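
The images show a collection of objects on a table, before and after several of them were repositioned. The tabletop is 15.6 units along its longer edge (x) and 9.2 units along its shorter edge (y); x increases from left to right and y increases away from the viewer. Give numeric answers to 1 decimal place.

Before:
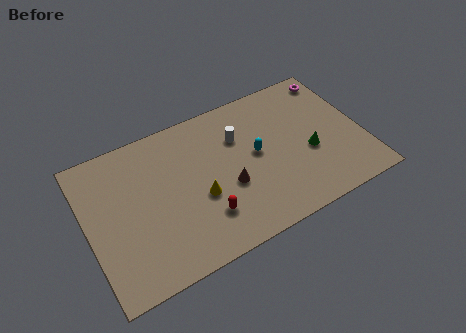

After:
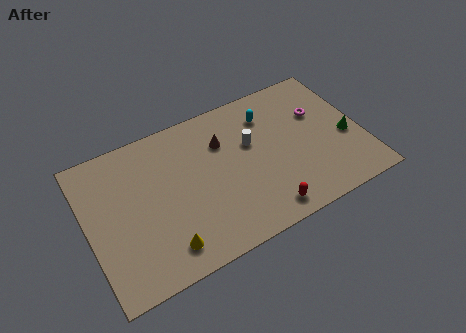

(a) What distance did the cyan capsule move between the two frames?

2.4

From (9.6, 4.9) to (10.6, 7.1), the cyan capsule covered √(1.0² + 2.2²) ≈ 2.4 units.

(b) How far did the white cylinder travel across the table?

0.9

From (8.8, 6.4) to (9.4, 5.7), the white cylinder covered √(0.6² + 0.7²) ≈ 0.9 units.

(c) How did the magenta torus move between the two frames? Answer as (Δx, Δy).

(-1.3, -2.0)

The magenta torus started near (14.7, 8.0) and ended near (13.4, 6.0).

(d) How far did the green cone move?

2.2

The green cone moved from about (12.5, 3.7) to (14.7, 3.8), a distance of √(2.2² + 0.1²) ≈ 2.2.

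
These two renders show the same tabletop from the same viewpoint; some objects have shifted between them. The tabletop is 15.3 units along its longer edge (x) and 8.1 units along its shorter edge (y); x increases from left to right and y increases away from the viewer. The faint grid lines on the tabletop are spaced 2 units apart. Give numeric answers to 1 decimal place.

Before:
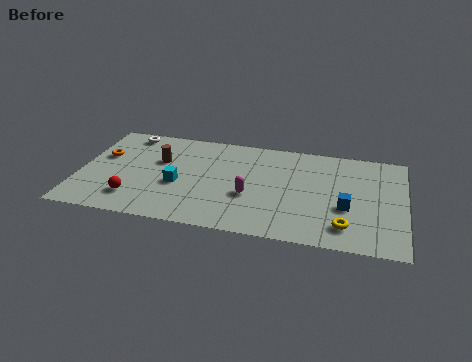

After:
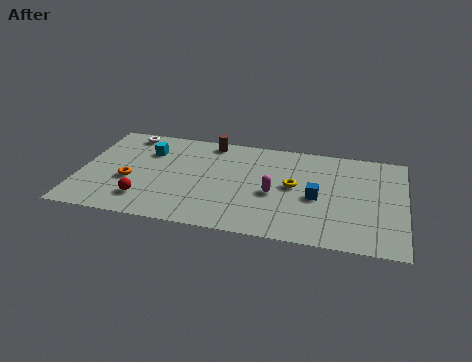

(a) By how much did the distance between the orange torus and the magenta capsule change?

-0.5

They were about 7.3 units apart before and 6.8 after — 0.5 units closer together.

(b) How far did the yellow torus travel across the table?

3.7

The yellow torus moved from about (12.6, 1.6) to (10.1, 4.3), a distance of √(2.5² + 2.7²) ≈ 3.7.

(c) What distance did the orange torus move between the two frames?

2.3

The orange torus was near (1.0, 5.0) before and (2.4, 3.2) after, so it travelled √(1.4² + 1.8²) ≈ 2.3 units.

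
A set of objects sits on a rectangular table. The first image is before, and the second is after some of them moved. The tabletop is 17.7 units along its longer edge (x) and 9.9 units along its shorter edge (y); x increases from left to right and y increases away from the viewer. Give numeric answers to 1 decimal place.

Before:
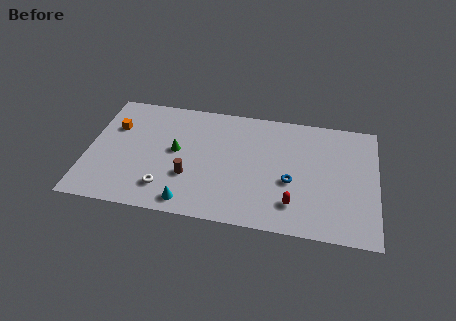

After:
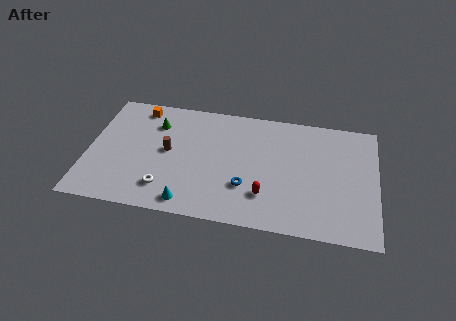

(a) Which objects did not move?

the cyan cone and the white torus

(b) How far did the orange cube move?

2.4

The orange cube moved from about (1.5, 6.7) to (2.9, 8.6), a distance of √(1.4² + 1.9²) ≈ 2.4.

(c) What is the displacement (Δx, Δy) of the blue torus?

(-2.7, -0.9)

The blue torus started near (12.5, 4.0) and ended near (9.8, 3.1).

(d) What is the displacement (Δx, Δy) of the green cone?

(-1.4, 2.1)

The green cone was at about (5.4, 5.3) and moved to about (4.0, 7.4).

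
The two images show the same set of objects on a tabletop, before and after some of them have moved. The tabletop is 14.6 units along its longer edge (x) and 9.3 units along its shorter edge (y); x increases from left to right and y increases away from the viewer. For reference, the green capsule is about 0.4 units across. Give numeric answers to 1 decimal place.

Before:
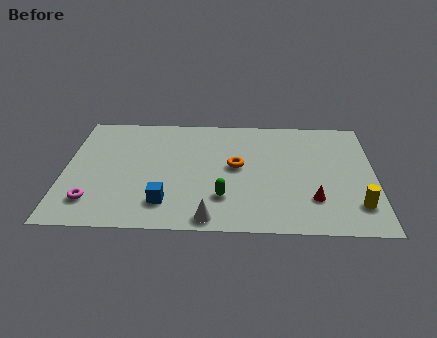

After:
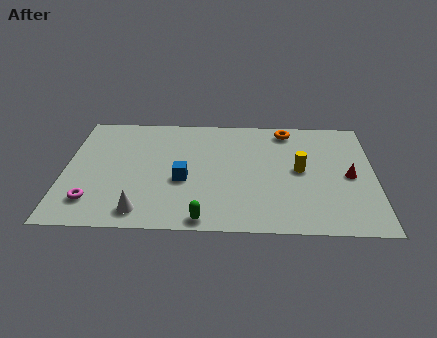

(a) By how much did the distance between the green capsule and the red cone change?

+3.5

Before: roughly 4.2 units apart; after: 7.7. That's 3.5 units further apart.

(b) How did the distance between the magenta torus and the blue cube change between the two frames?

+1.2

They were about 3.4 units apart before and 4.6 after — 1.2 units further apart.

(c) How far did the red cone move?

2.5

From (11.7, 2.5) to (13.4, 4.4), the red cone covered √(1.7² + 1.9²) ≈ 2.5 units.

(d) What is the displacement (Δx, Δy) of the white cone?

(-3.2, 0.4)

The white cone was at about (6.9, 0.9) and moved to about (3.7, 1.3).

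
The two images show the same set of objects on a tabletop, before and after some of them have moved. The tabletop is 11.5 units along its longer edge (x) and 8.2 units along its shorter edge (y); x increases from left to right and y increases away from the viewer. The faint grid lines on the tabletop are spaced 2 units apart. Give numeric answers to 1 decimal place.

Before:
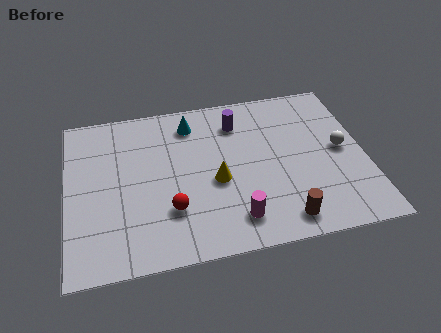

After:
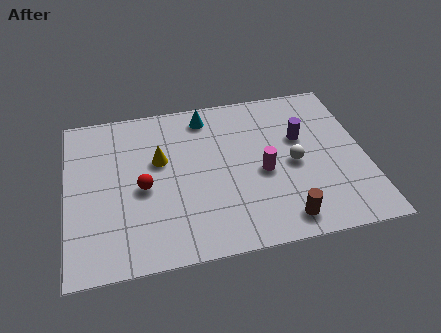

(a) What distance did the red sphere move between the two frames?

1.6

The red sphere moved from about (3.9, 2.4) to (2.9, 3.7), a distance of √(1.0² + 1.3²) ≈ 1.6.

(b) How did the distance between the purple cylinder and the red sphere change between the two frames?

+1.5

Before: roughly 4.9 units apart; after: 6.4. That's 1.5 units further apart.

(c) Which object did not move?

the brown cylinder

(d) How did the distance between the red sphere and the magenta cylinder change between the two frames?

+2.0

They were about 2.6 units apart before and 4.6 after — 2.0 units further apart.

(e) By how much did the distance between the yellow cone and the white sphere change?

+0.3

The distance was about 4.9 in the first image and 5.2 in the second, so they moved 0.3 units further apart.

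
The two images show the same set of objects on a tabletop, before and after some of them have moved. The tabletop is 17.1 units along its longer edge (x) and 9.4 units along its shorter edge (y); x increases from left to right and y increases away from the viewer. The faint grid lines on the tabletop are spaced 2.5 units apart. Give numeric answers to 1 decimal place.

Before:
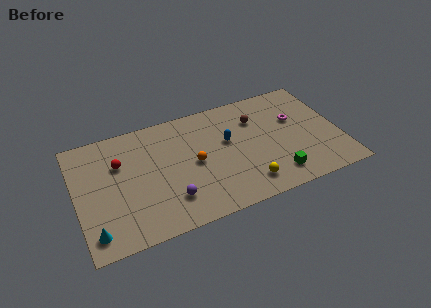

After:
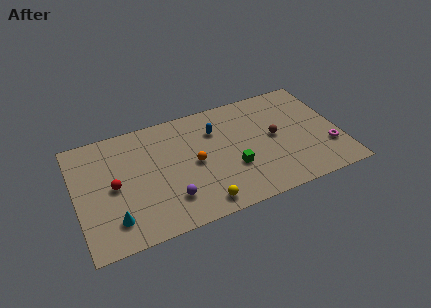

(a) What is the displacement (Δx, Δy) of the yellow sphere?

(-3.0, -0.5)

From the two frames, the yellow sphere sits at roughly (10.7, 1.7) before and (7.7, 1.2) after.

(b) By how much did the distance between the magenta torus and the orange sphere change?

+1.9

The distance was about 6.9 in the first image and 8.8 in the second, so they moved 1.9 units further apart.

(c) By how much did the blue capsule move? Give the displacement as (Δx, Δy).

(-0.7, 1.2)

The blue capsule started near (9.9, 5.6) and ended near (9.2, 6.8).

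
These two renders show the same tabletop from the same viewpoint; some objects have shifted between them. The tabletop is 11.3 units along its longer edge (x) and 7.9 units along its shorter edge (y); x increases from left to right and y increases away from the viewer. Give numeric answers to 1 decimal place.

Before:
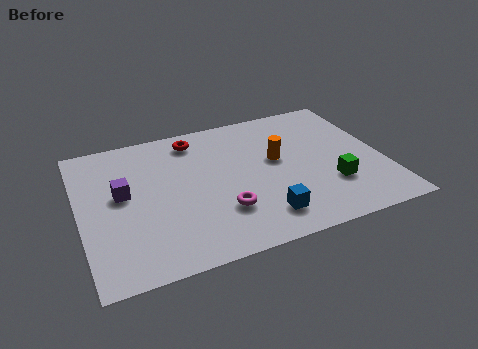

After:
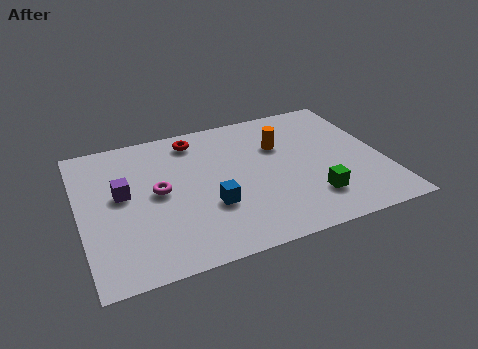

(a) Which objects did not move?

the red torus and the purple cube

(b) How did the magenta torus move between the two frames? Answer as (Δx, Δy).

(-2.2, 1.8)

The magenta torus started near (5.1, 2.3) and ended near (2.9, 4.1).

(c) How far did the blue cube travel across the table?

2.2

The blue cube moved from about (6.5, 1.5) to (4.7, 2.7), a distance of √(1.8² + 1.2²) ≈ 2.2.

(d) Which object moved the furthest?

the magenta torus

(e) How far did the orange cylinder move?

0.8

From (7.4, 4.5) to (7.6, 5.3), the orange cylinder covered √(0.2² + 0.8²) ≈ 0.8 units.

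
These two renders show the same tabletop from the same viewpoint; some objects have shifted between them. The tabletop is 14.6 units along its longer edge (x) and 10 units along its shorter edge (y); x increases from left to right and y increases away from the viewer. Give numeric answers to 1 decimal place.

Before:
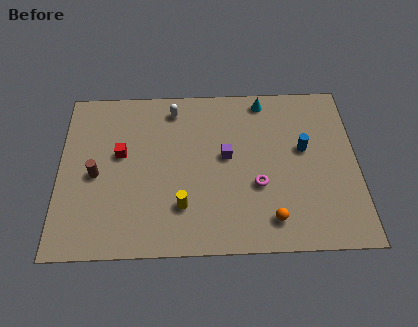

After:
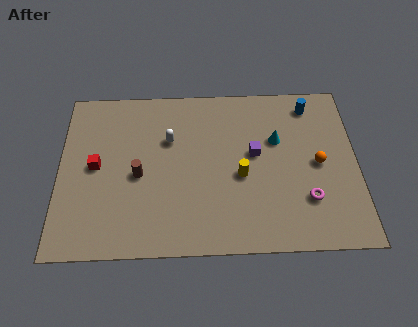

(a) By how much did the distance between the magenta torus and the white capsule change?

+1.4

They were about 6.3 units apart before and 7.7 after — 1.4 units further apart.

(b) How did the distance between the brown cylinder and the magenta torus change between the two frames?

+0.4

The distance was about 8.0 in the first image and 8.4 in the second, so they moved 0.4 units further apart.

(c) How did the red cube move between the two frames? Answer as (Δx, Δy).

(-1.2, -0.7)

The red cube was at about (3.0, 5.8) and moved to about (1.8, 5.1).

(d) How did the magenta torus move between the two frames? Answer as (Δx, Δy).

(2.4, -0.9)

The magenta torus was at about (9.7, 3.7) and moved to about (12.1, 2.8).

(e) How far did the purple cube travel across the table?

1.4

The purple cube moved from about (8.2, 5.5) to (9.6, 5.6), a distance of √(1.4² + 0.1²) ≈ 1.4.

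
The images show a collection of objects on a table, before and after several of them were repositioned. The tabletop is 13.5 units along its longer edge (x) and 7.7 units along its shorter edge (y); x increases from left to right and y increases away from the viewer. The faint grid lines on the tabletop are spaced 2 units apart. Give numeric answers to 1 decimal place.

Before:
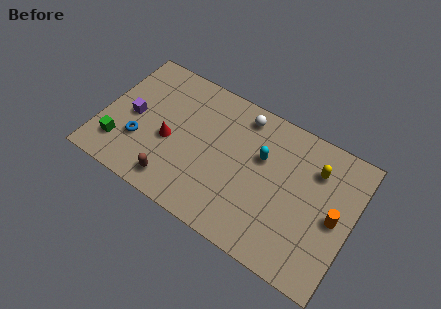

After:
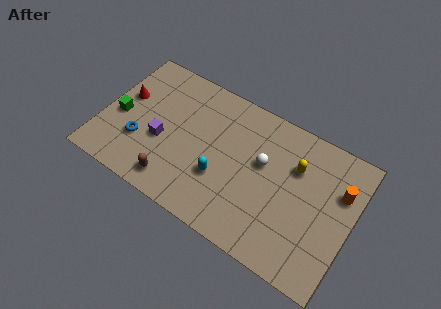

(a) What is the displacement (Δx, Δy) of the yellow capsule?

(-1.0, -0.4)

The yellow capsule started near (11.3, 5.7) and ended near (10.3, 5.3).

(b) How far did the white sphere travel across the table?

2.4

From (7.2, 6.6) to (8.6, 4.6), the white sphere covered √(1.4² + 2.0²) ≈ 2.4 units.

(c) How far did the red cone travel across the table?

3.0

The red cone moved from about (3.7, 3.3) to (1.0, 4.6), a distance of √(2.7² + 1.3²) ≈ 3.0.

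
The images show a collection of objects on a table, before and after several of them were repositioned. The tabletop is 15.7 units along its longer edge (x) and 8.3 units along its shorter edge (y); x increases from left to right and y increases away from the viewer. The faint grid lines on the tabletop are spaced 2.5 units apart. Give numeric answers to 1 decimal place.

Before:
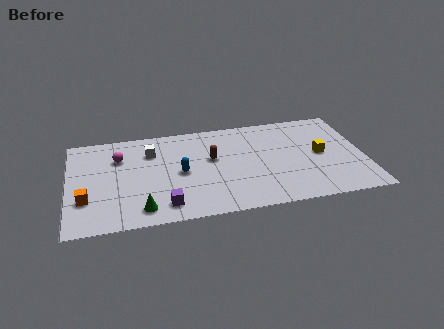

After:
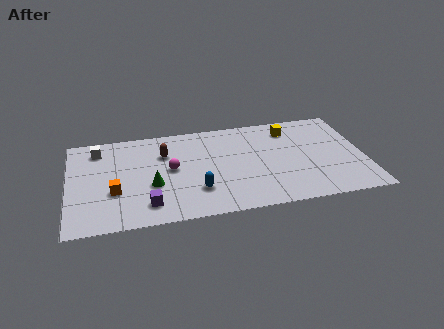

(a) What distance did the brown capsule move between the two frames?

2.7

From (7.6, 4.9) to (5.1, 5.8), the brown capsule covered √(2.5² + 0.9²) ≈ 2.7 units.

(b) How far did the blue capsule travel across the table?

1.9

The blue capsule moved from about (5.9, 4.0) to (6.7, 2.3), a distance of √(0.8² + 1.7²) ≈ 1.9.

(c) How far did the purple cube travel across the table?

0.9

From (5.0, 1.4) to (4.1, 1.6), the purple cube covered √(0.9² + 0.2²) ≈ 0.9 units.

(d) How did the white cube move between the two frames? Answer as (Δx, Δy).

(-2.8, 0.7)

From the two frames, the white cube sits at roughly (4.4, 6.1) before and (1.6, 6.8) after.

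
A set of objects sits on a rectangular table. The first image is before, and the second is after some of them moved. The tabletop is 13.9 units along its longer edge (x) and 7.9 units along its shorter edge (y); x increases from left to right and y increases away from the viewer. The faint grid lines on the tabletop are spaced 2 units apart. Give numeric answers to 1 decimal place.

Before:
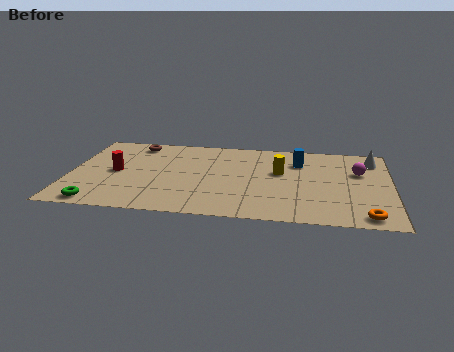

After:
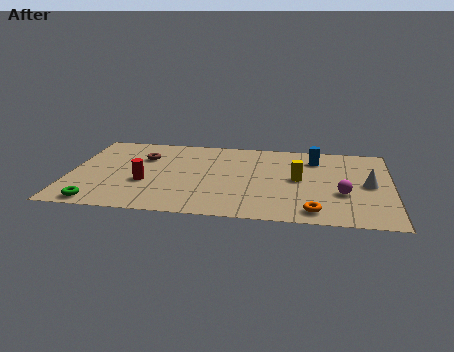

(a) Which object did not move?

the green torus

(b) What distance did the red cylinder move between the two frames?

1.6

The red cylinder was near (2.0, 3.9) before and (3.3, 3.0) after, so it travelled √(1.3² + 0.9²) ≈ 1.6 units.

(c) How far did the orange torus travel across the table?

2.2

From (12.8, 0.9) to (10.6, 1.1), the orange torus covered √(2.2² + 0.2²) ≈ 2.2 units.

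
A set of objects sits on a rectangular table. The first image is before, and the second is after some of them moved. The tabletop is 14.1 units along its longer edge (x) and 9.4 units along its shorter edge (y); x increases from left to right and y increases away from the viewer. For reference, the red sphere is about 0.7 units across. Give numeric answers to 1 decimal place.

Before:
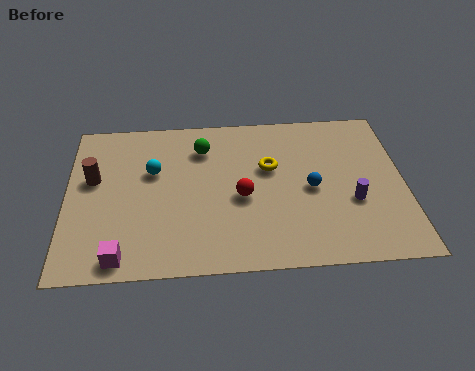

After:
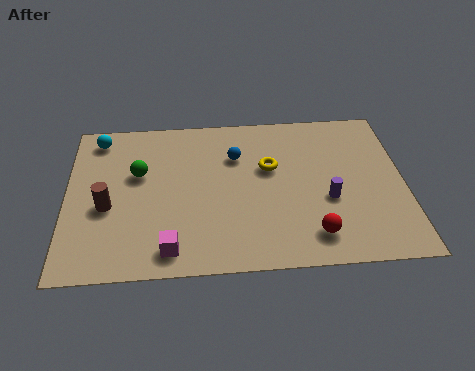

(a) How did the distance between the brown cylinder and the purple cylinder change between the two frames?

-1.8

Before: roughly 11.0 units apart; after: 9.2. That's 1.8 units closer together.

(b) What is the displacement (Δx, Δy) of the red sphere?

(2.9, -2.4)

The red sphere was at about (7.3, 4.1) and moved to about (10.2, 1.7).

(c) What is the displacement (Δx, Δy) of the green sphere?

(-2.7, -1.4)

From the two frames, the green sphere sits at roughly (5.7, 7.2) before and (3.0, 5.8) after.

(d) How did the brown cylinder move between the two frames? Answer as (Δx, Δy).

(0.6, -1.7)

From the two frames, the brown cylinder sits at roughly (1.1, 5.6) before and (1.7, 3.9) after.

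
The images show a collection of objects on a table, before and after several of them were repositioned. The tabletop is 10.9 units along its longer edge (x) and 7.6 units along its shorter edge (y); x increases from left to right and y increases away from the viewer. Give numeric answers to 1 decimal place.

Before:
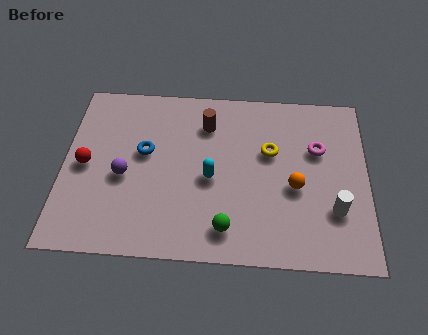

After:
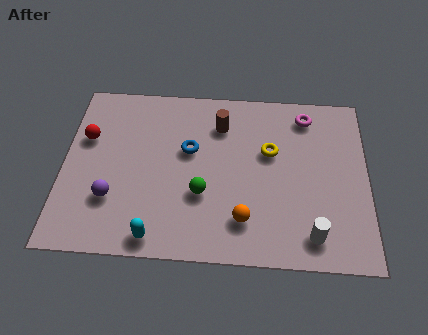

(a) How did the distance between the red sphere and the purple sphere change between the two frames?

+1.3

Before: roughly 1.5 units apart; after: 2.8. That's 1.3 units further apart.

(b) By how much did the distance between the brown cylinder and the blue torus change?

-1.0

Before: roughly 2.6 units apart; after: 1.6. That's 1.0 units closer together.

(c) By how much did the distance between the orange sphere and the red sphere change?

-1.0

Before: roughly 7.5 units apart; after: 6.5. That's 1.0 units closer together.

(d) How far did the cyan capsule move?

3.2

From (5.3, 3.4) to (3.4, 0.8), the cyan capsule covered √(1.9² + 2.6²) ≈ 3.2 units.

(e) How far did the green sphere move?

1.7

The green sphere moved from about (5.9, 1.3) to (5.0, 2.7), a distance of √(0.9² + 1.4²) ≈ 1.7.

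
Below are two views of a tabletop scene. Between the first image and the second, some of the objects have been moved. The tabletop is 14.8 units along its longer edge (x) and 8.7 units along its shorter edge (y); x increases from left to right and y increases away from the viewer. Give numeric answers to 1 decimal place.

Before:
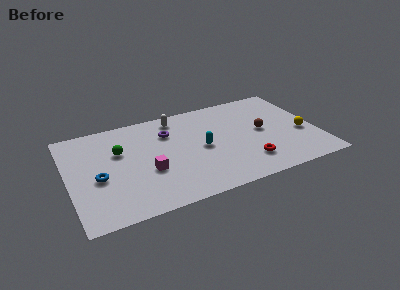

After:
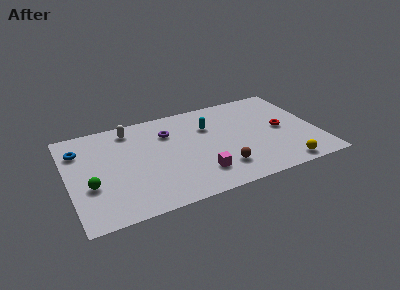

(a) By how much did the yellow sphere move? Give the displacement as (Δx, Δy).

(-1.5, -2.6)

From the two frames, the yellow sphere sits at roughly (13.9, 3.5) before and (12.4, 0.9) after.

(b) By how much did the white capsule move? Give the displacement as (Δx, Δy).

(-2.8, -0.1)

The white capsule started near (6.7, 7.5) and ended near (3.9, 7.4).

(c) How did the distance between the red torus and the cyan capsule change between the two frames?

+1.2

Before: roughly 3.3 units apart; after: 4.5. That's 1.2 units further apart.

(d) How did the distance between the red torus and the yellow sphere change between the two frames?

-0.4

They were about 3.8 units apart before and 3.4 after — 0.4 units closer together.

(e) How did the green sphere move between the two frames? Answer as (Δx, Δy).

(-1.9, -2.4)

The green sphere was at about (3.1, 5.6) and moved to about (1.2, 3.2).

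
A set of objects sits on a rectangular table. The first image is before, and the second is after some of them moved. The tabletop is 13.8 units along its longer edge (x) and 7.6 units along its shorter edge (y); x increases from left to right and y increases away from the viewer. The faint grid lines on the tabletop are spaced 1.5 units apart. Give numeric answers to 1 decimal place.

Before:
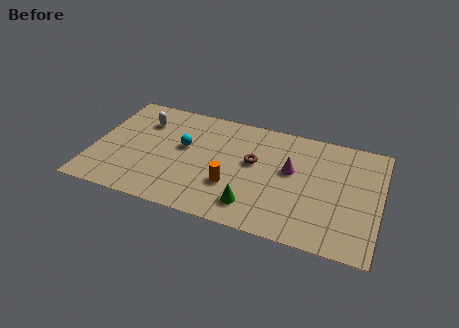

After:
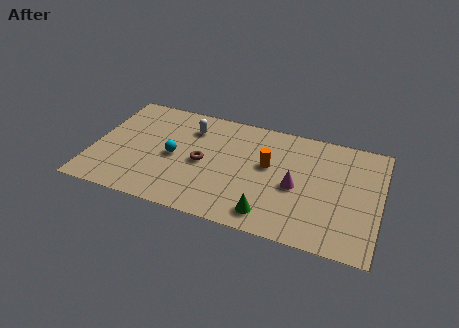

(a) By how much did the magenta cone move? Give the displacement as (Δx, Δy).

(0.3, -1.0)

From the two frames, the magenta cone sits at roughly (9.5, 4.4) before and (9.8, 3.4) after.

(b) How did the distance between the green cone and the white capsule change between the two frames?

-0.8

Before: roughly 7.0 units apart; after: 6.2. That's 0.8 units closer together.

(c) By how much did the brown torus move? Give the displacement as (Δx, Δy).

(-2.4, -0.8)

The brown torus was at about (7.7, 4.4) and moved to about (5.3, 3.6).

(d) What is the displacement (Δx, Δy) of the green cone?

(0.8, -0.3)

The green cone started near (7.9, 1.5) and ended near (8.7, 1.2).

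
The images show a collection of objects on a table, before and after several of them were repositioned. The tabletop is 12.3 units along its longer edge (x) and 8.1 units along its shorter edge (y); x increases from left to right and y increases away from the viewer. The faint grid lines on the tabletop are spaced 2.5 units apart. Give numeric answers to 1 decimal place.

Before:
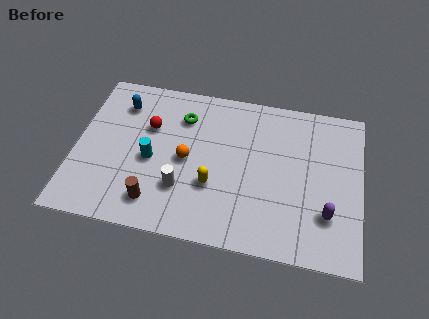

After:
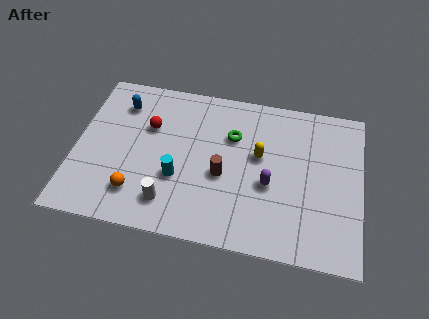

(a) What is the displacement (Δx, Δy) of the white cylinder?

(-0.5, -0.8)

The white cylinder was at about (4.7, 2.4) and moved to about (4.2, 1.6).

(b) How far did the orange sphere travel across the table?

2.9

The orange sphere moved from about (4.8, 3.9) to (2.8, 1.8), a distance of √(2.0² + 2.1²) ≈ 2.9.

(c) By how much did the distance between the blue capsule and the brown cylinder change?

+0.3

Before: roughly 5.1 units apart; after: 5.4. That's 0.3 units further apart.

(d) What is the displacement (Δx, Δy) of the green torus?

(2.2, -0.6)

From the two frames, the green torus sits at roughly (4.5, 6.1) before and (6.7, 5.5) after.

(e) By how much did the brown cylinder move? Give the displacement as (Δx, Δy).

(2.8, 1.9)

The brown cylinder was at about (3.6, 1.5) and moved to about (6.4, 3.4).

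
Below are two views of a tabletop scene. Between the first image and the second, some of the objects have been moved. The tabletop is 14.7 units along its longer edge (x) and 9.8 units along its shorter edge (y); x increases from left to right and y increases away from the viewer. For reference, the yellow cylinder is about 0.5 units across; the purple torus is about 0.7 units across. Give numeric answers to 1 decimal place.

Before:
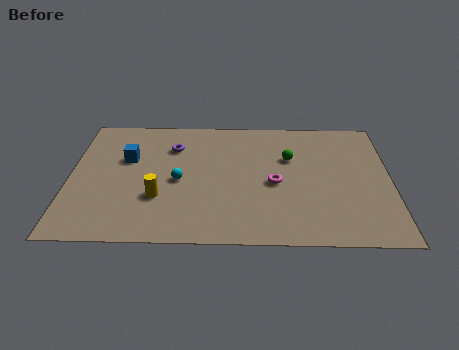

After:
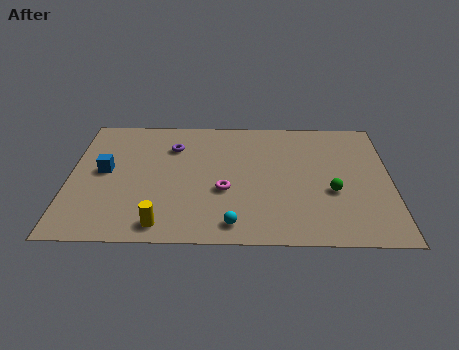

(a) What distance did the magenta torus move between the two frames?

2.4

The magenta torus moved from about (9.4, 4.4) to (7.1, 3.8), a distance of √(2.3² + 0.6²) ≈ 2.4.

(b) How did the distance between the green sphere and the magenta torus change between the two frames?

+2.8

Before: roughly 2.1 units apart; after: 4.9. That's 2.8 units further apart.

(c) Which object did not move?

the purple torus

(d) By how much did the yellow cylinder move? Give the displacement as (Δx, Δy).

(0.2, -2.0)

The yellow cylinder started near (4.1, 3.2) and ended near (4.3, 1.2).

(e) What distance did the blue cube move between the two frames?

1.4

The blue cube was near (2.6, 6.2) before and (1.6, 5.2) after, so it travelled √(1.0² + 1.0²) ≈ 1.4 units.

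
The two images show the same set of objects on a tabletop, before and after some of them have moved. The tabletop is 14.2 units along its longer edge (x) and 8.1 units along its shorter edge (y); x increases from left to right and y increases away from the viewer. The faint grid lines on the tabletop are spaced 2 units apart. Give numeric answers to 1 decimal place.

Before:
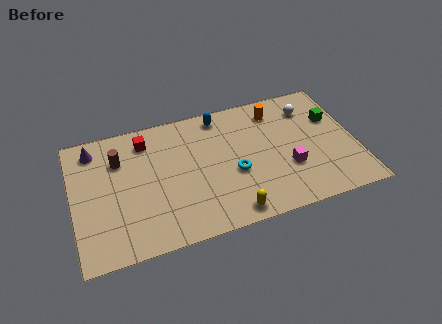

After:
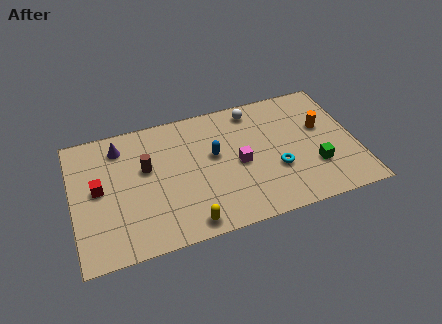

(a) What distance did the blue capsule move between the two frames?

2.5

From (7.6, 7.1) to (7.1, 4.7), the blue capsule covered √(0.5² + 2.4²) ≈ 2.5 units.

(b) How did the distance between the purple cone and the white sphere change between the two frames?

-4.1

Before: roughly 10.9 units apart; after: 6.8. That's 4.1 units closer together.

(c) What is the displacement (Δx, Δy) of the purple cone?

(1.3, -0.2)

The purple cone was at about (1.2, 6.8) and moved to about (2.5, 6.6).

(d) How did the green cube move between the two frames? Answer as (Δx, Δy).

(-1.2, -2.8)

From the two frames, the green cube sits at roughly (13.2, 5.3) before and (12.0, 2.5) after.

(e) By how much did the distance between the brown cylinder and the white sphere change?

-3.7

The distance was about 9.7 in the first image and 6.0 in the second, so they moved 3.7 units closer together.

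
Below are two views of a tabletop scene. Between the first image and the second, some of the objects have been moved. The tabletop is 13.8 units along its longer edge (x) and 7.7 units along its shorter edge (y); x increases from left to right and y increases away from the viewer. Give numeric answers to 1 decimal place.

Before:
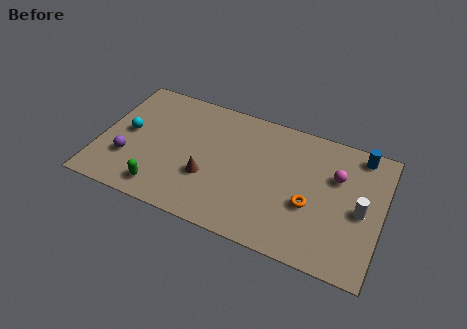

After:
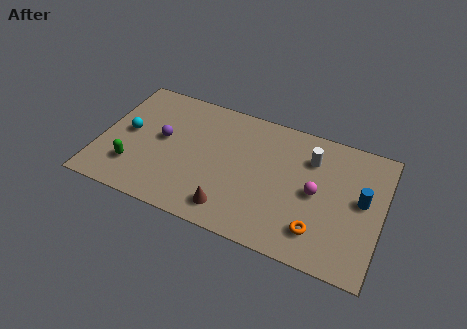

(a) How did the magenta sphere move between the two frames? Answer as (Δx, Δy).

(-0.9, -1.3)

The magenta sphere started near (11.5, 5.1) and ended near (10.6, 3.8).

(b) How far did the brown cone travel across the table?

1.9

The brown cone moved from about (5.4, 2.7) to (6.7, 1.3), a distance of √(1.3² + 1.4²) ≈ 1.9.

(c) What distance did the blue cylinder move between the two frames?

2.6

The blue cylinder was near (12.5, 6.8) before and (12.8, 4.2) after, so it travelled √(0.3² + 2.6²) ≈ 2.6 units.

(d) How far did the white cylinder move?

3.3

From (12.8, 3.6) to (10.2, 5.7), the white cylinder covered √(2.6² + 2.1²) ≈ 3.3 units.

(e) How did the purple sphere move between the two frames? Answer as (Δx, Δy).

(1.5, 1.8)

The purple sphere was at about (1.5, 2.4) and moved to about (3.0, 4.2).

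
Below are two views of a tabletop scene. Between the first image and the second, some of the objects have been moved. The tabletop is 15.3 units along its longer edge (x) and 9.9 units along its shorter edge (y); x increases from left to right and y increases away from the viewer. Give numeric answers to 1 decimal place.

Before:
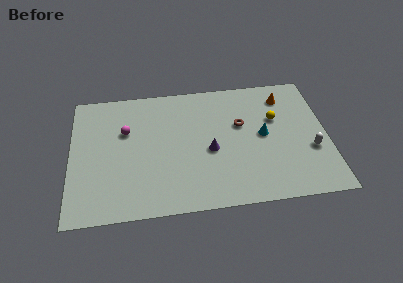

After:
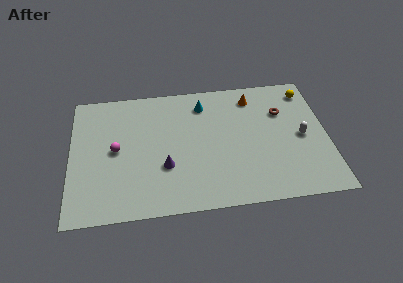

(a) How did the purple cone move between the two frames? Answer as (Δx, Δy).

(-2.7, -0.9)

The purple cone started near (8.3, 4.3) and ended near (5.6, 3.4).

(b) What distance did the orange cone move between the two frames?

1.9

From (12.9, 8.0) to (11.0, 8.2), the orange cone covered √(1.9² + 0.2²) ≈ 1.9 units.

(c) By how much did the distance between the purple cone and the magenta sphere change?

-2.1

Before: roughly 5.4 units apart; after: 3.3. That's 2.1 units closer together.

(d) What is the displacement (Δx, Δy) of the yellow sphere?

(2.0, 2.0)

The yellow sphere started near (12.3, 6.3) and ended near (14.3, 8.3).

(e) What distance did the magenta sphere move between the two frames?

1.5

The magenta sphere was near (3.3, 6.4) before and (2.7, 5.0) after, so it travelled √(0.6² + 1.4²) ≈ 1.5 units.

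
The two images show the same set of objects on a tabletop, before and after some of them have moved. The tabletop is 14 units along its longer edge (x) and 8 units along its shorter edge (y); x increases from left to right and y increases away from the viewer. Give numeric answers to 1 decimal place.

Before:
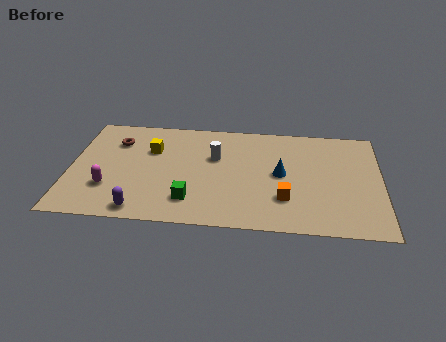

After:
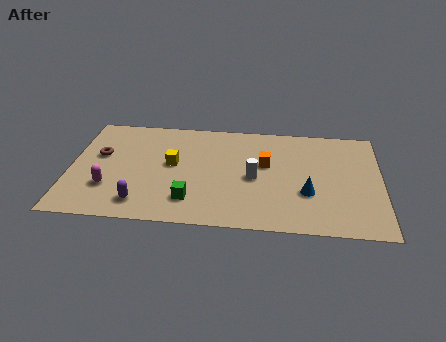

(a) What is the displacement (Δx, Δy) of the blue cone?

(1.2, -1.3)

The blue cone started near (9.5, 4.1) and ended near (10.7, 2.8).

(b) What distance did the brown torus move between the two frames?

1.3

From (2.0, 5.9) to (1.3, 4.8), the brown torus covered √(0.7² + 1.1²) ≈ 1.3 units.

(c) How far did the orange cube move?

2.7

The orange cube was near (9.7, 2.3) before and (8.8, 4.8) after, so it travelled √(0.9² + 2.5²) ≈ 2.7 units.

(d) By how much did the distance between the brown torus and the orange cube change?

-1.0

Before: roughly 8.5 units apart; after: 7.5. That's 1.0 units closer together.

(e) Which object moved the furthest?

the orange cube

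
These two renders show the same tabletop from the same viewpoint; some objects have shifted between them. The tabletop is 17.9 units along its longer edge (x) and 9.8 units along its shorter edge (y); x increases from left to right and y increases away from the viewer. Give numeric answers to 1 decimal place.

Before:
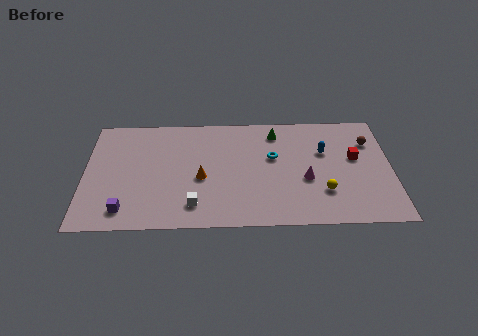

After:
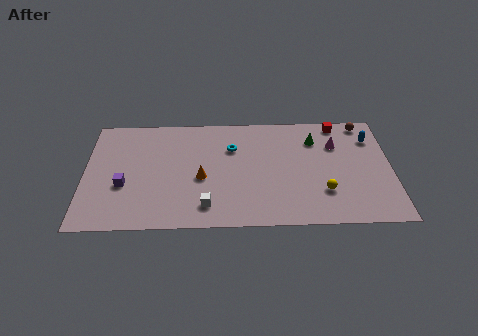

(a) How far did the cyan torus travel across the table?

2.6

The cyan torus was near (11.0, 5.9) before and (8.6, 6.8) after, so it travelled √(2.4² + 0.9²) ≈ 2.6 units.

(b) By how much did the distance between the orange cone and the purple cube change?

-0.6

The distance was about 5.1 in the first image and 4.5 in the second, so they moved 0.6 units closer together.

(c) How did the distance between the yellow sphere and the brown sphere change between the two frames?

+1.4

The distance was about 5.1 in the first image and 6.5 in the second, so they moved 1.4 units further apart.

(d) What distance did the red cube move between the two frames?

3.2

From (15.8, 5.7) to (14.9, 8.8), the red cube covered √(0.9² + 3.1²) ≈ 3.2 units.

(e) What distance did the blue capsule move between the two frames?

3.0

From (14.0, 6.3) to (16.8, 7.4), the blue capsule covered √(2.8² + 1.1²) ≈ 3.0 units.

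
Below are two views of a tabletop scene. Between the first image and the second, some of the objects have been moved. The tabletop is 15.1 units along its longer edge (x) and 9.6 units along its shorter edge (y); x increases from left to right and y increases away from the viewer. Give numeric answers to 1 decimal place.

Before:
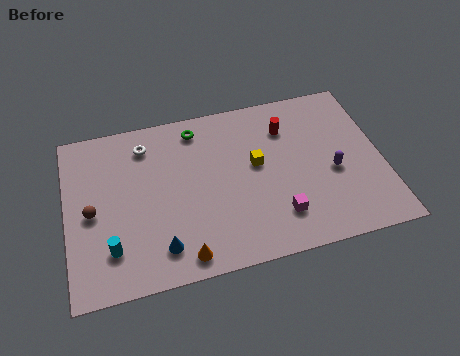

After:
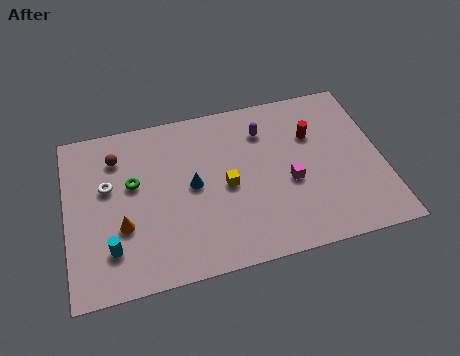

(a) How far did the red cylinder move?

1.4

The red cylinder moved from about (10.7, 7.2) to (11.9, 6.5), a distance of √(1.2² + 0.7²) ≈ 1.4.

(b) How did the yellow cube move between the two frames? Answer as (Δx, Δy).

(-1.5, -0.9)

The yellow cube was at about (9.1, 5.4) and moved to about (7.6, 4.5).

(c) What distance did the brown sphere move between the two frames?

3.2

The brown sphere moved from about (1.2, 4.5) to (2.5, 7.4), a distance of √(1.3² + 2.9²) ≈ 3.2.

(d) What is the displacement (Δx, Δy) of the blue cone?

(1.7, 3.1)

The blue cone started near (4.3, 1.8) and ended near (6.0, 4.9).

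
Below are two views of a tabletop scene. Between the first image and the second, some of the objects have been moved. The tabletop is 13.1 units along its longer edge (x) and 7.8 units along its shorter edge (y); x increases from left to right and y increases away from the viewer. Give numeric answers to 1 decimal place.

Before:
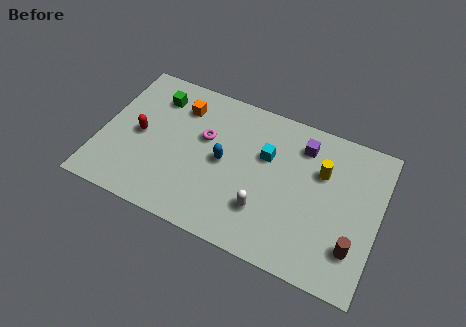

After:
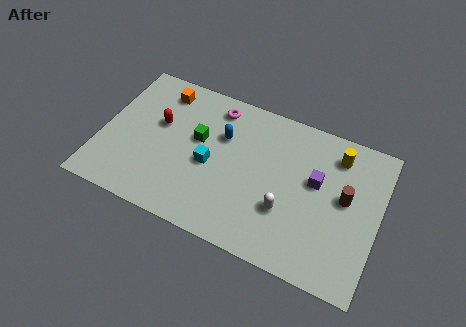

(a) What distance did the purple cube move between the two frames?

1.8

From (9.3, 6.2) to (10.1, 4.6), the purple cube covered √(0.8² + 1.6²) ≈ 1.8 units.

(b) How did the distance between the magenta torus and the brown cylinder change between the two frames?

-1.0

The distance was about 7.8 in the first image and 6.8 in the second, so they moved 1.0 units closer together.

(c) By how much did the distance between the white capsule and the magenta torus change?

+1.5

Before: roughly 4.0 units apart; after: 5.5. That's 1.5 units further apart.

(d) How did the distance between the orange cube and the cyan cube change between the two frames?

-0.3

They were about 4.3 units apart before and 4.0 after — 0.3 units closer together.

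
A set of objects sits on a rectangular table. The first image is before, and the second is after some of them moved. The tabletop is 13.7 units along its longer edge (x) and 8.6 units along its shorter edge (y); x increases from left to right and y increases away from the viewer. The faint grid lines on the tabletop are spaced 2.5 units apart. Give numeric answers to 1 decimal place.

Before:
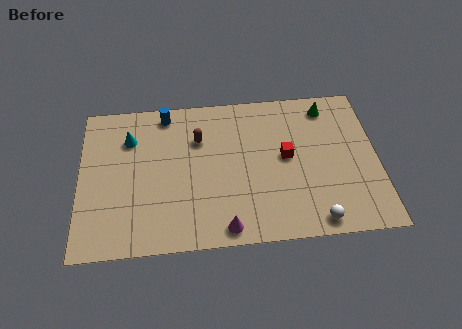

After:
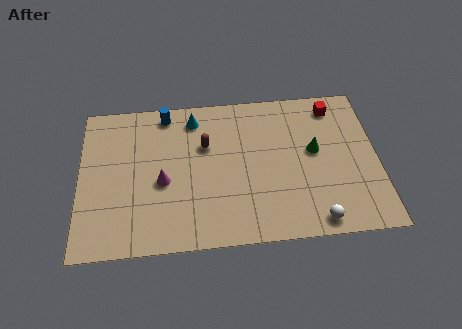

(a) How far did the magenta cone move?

4.0

The magenta cone was near (6.6, 0.9) before and (3.8, 3.7) after, so it travelled √(2.8² + 2.8²) ≈ 4.0 units.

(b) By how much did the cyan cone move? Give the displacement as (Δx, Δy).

(3.0, 0.9)

The cyan cone started near (2.3, 6.3) and ended near (5.3, 7.2).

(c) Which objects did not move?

the blue cylinder and the white sphere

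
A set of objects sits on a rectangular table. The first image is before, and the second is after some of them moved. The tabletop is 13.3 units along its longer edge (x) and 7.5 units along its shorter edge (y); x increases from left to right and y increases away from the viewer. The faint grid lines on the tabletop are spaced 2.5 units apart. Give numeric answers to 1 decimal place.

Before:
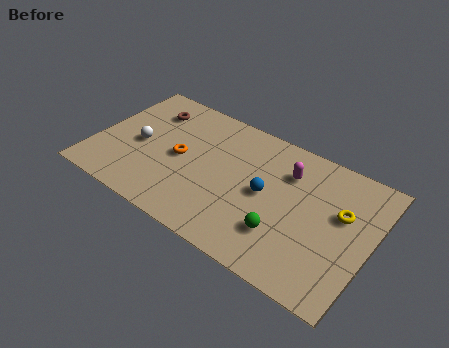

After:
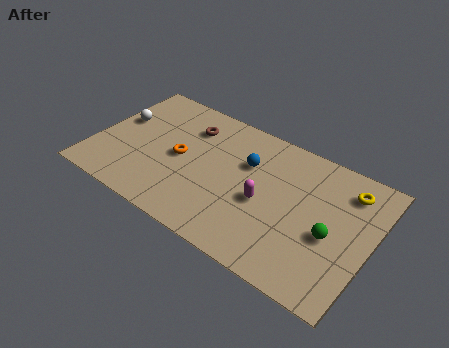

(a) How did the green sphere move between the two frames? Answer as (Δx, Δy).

(2.1, 1.1)

The green sphere started near (9.4, 2.1) and ended near (11.5, 3.2).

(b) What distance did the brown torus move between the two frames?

2.0

The brown torus was near (2.2, 5.8) before and (4.2, 5.7) after, so it travelled √(2.0² + 0.1²) ≈ 2.0 units.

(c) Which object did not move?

the orange torus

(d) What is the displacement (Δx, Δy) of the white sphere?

(-1.2, 1.0)

From the two frames, the white sphere sits at roughly (2.1, 3.5) before and (0.9, 4.5) after.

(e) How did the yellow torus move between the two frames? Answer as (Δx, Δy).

(0.1, 1.4)

The yellow torus was at about (11.8, 4.6) and moved to about (11.9, 6.0).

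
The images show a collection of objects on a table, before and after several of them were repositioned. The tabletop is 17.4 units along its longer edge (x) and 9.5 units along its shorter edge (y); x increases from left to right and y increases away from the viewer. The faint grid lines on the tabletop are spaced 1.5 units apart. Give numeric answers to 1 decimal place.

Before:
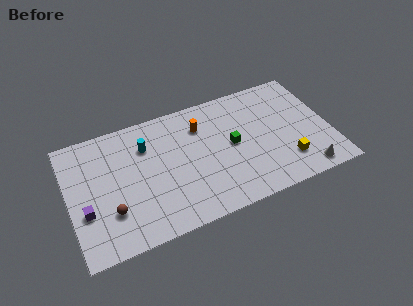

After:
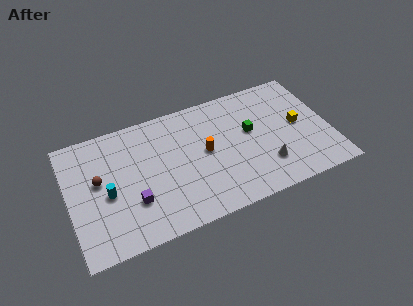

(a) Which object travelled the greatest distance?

the cyan cylinder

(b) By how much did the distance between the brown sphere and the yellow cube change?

+1.7

The distance was about 11.7 in the first image and 13.4 in the second, so they moved 1.7 units further apart.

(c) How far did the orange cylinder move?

2.1

The orange cylinder was near (9.0, 7.1) before and (9.1, 5.0) after, so it travelled √(0.1² + 2.1²) ≈ 2.1 units.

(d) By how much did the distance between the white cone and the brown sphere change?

-1.6

They were about 12.9 units apart before and 11.3 after — 1.6 units closer together.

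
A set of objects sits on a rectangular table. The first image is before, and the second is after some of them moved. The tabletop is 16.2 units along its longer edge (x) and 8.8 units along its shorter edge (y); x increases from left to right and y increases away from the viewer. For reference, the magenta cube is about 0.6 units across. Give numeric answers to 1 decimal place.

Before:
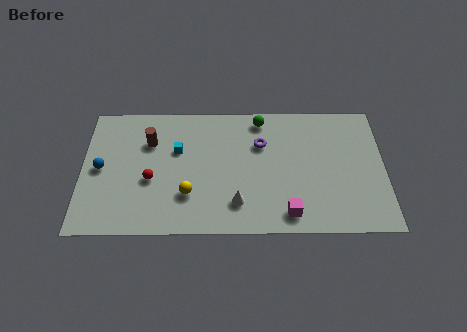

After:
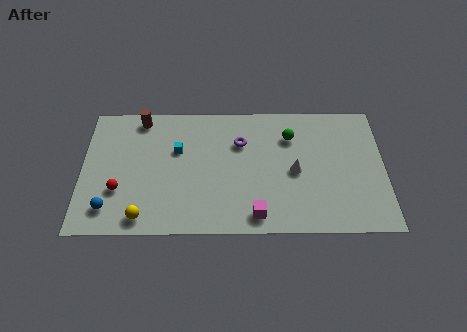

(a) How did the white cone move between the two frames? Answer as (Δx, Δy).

(3.1, 2.1)

From the two frames, the white cone sits at roughly (8.3, 2.0) before and (11.4, 4.1) after.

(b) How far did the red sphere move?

1.8

From (3.7, 3.6) to (2.0, 2.9), the red sphere covered √(1.7² + 0.7²) ≈ 1.8 units.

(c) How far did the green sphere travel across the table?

2.0

The green sphere moved from about (9.6, 7.7) to (11.2, 6.5), a distance of √(1.6² + 1.2²) ≈ 2.0.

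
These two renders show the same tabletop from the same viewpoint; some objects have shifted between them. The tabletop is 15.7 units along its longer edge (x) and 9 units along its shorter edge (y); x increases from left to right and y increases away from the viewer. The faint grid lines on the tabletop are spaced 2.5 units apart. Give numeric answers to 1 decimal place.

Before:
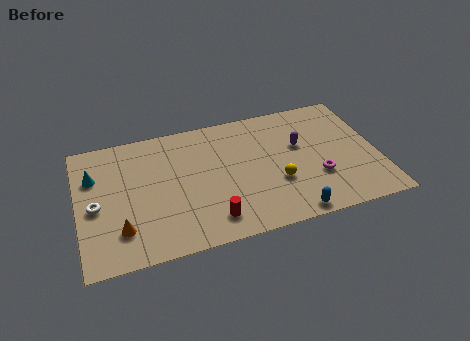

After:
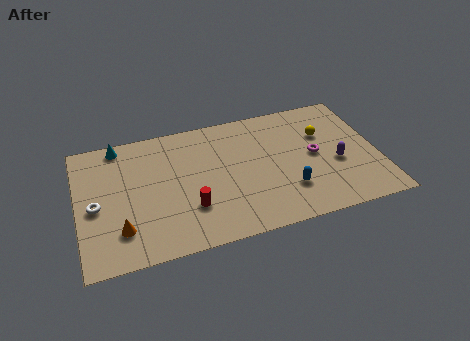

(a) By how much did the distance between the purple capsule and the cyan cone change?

+1.2

Before: roughly 10.8 units apart; after: 12.0. That's 1.2 units further apart.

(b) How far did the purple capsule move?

2.5

The purple capsule was near (11.7, 5.5) before and (13.5, 3.7) after, so it travelled √(1.8² + 1.8²) ≈ 2.5 units.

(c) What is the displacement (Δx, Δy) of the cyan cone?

(1.4, 1.9)

The cyan cone was at about (0.9, 6.2) and moved to about (2.3, 8.1).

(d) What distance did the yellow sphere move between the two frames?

3.9

The yellow sphere moved from about (10.3, 3.2) to (13.0, 6.0), a distance of √(2.7² + 2.8²) ≈ 3.9.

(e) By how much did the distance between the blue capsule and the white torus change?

-0.4

The distance was about 10.4 in the first image and 10.0 in the second, so they moved 0.4 units closer together.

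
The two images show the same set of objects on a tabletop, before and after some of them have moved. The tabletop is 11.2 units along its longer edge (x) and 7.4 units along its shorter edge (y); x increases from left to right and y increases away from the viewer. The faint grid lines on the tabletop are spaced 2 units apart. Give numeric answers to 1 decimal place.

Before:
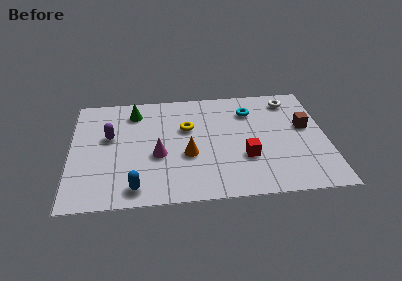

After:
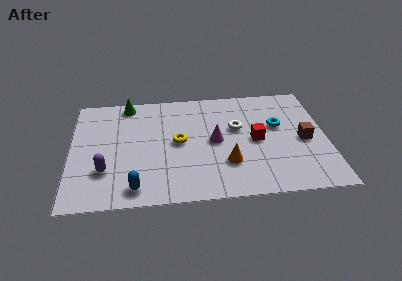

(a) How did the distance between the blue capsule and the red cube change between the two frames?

+0.9

Before: roughly 5.0 units apart; after: 5.9. That's 0.9 units further apart.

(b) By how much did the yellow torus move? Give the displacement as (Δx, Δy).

(-0.4, -0.9)

The yellow torus started near (5.1, 4.7) and ended near (4.7, 3.8).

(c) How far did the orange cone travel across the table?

1.8

The orange cone moved from about (5.1, 2.9) to (6.8, 2.2), a distance of √(1.7² + 0.7²) ≈ 1.8.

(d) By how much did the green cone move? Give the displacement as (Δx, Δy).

(-0.3, 0.6)

The green cone started near (2.8, 6.0) and ended near (2.5, 6.6).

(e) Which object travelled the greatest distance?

the white torus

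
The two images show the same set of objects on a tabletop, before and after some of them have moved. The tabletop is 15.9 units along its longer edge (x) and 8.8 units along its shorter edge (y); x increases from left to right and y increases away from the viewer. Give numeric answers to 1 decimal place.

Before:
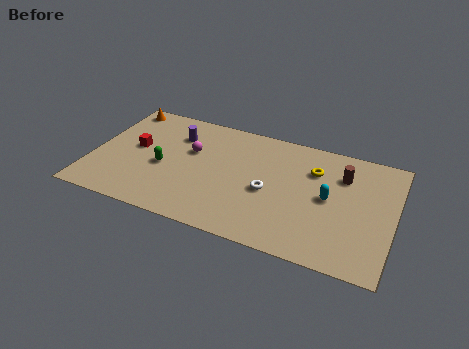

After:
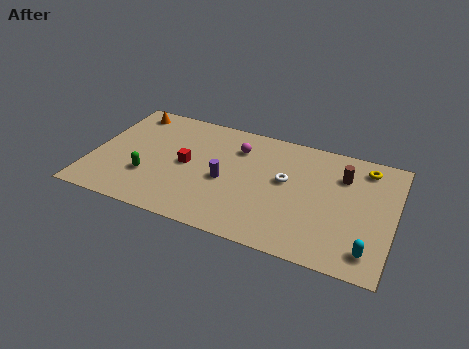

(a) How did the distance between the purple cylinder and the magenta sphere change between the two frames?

+1.4

They were about 1.3 units apart before and 2.7 after — 1.4 units further apart.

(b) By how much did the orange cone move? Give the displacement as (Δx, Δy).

(0.5, -0.2)

From the two frames, the orange cone sits at roughly (1.0, 7.8) before and (1.5, 7.6) after.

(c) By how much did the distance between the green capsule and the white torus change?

+1.8

The distance was about 5.6 in the first image and 7.4 in the second, so they moved 1.8 units further apart.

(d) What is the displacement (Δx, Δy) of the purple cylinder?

(2.9, -2.6)

The purple cylinder started near (4.2, 6.5) and ended near (7.1, 3.9).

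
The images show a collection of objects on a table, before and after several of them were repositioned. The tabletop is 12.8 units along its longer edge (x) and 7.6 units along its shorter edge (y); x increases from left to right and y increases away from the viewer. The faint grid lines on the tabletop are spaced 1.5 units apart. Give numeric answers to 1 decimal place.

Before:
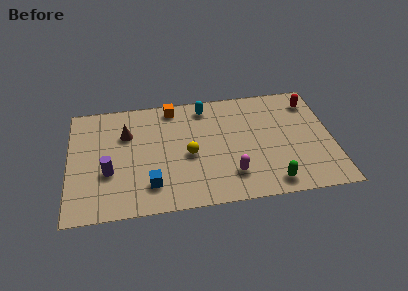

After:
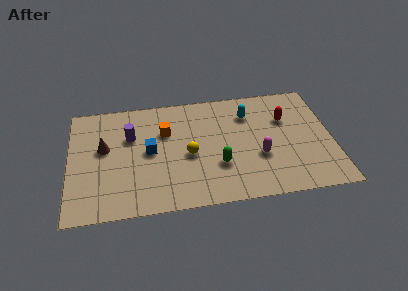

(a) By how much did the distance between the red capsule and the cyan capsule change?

-3.3

They were about 5.2 units apart before and 1.9 after — 3.3 units closer together.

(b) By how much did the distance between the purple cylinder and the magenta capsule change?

+0.6

They were about 6.0 units apart before and 6.6 after — 0.6 units further apart.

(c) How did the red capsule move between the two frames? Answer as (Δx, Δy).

(-1.3, -1.0)

The red capsule started near (11.9, 6.1) and ended near (10.6, 5.1).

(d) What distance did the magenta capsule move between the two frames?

1.7

From (7.8, 1.8) to (9.2, 2.8), the magenta capsule covered √(1.4² + 1.0²) ≈ 1.7 units.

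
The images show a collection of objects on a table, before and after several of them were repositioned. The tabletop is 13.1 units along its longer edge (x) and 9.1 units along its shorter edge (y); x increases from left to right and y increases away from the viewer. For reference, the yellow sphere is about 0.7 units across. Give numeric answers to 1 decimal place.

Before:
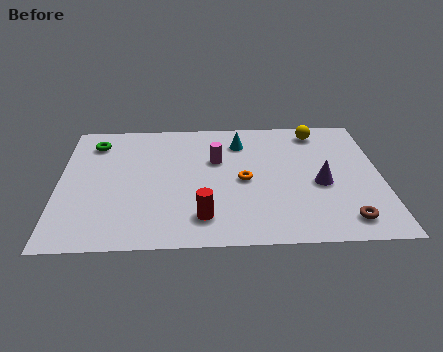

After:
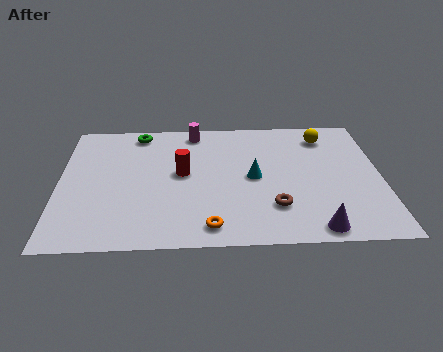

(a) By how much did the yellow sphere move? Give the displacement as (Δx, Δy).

(0.3, -0.4)

The yellow sphere started near (10.6, 7.8) and ended near (10.9, 7.4).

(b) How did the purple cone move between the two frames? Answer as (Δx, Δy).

(-0.3, -3.0)

The purple cone was at about (10.6, 3.9) and moved to about (10.3, 0.9).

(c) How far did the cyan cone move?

2.6

The cyan cone was near (7.4, 7.1) before and (7.9, 4.5) after, so it travelled √(0.5² + 2.6²) ≈ 2.6 units.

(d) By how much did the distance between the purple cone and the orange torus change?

+1.1

The distance was about 3.1 in the first image and 4.2 in the second, so they moved 1.1 units further apart.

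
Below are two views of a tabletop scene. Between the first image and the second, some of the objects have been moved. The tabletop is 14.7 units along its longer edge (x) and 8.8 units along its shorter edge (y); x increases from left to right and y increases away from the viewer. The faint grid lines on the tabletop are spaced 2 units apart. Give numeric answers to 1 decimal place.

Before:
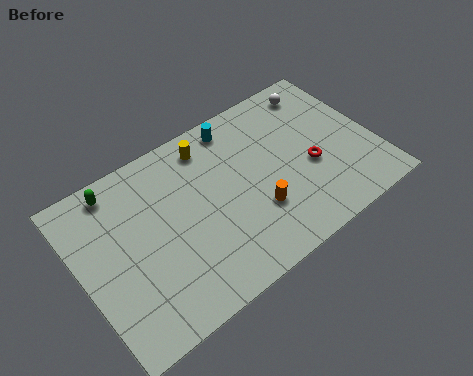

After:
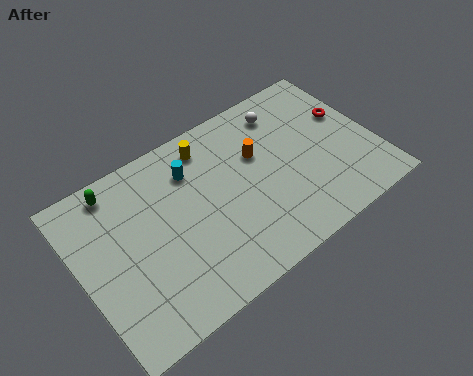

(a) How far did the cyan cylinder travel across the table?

2.7

The cyan cylinder moved from about (8.4, 7.7) to (5.9, 6.6), a distance of √(2.5² + 1.1²) ≈ 2.7.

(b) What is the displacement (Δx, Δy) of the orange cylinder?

(0.7, 2.8)

The orange cylinder started near (8.4, 2.8) and ended near (9.1, 5.6).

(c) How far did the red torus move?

2.9

The red torus moved from about (11.4, 3.6) to (13.7, 5.4), a distance of √(2.3² + 1.8²) ≈ 2.9.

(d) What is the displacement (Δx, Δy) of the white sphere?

(-1.9, -0.3)

The white sphere was at about (12.7, 7.5) and moved to about (10.8, 7.2).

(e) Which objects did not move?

the yellow cylinder and the green capsule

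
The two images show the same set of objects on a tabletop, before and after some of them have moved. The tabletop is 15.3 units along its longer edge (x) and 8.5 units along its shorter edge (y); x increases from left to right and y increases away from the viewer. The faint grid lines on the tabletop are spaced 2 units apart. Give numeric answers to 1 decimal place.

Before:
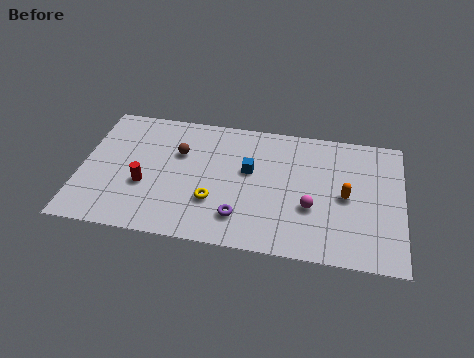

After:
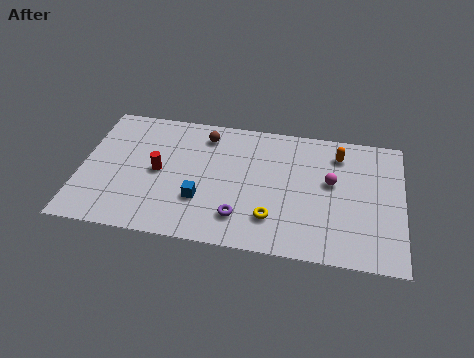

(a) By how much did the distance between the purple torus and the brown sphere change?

+0.6

Before: roughly 4.8 units apart; after: 5.4. That's 0.6 units further apart.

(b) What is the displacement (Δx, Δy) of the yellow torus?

(2.8, -0.6)

The yellow torus was at about (6.4, 2.7) and moved to about (9.2, 2.1).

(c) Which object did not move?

the purple torus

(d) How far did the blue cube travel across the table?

3.2

The blue cube moved from about (8.0, 5.0) to (5.8, 2.7), a distance of √(2.2² + 2.3²) ≈ 3.2.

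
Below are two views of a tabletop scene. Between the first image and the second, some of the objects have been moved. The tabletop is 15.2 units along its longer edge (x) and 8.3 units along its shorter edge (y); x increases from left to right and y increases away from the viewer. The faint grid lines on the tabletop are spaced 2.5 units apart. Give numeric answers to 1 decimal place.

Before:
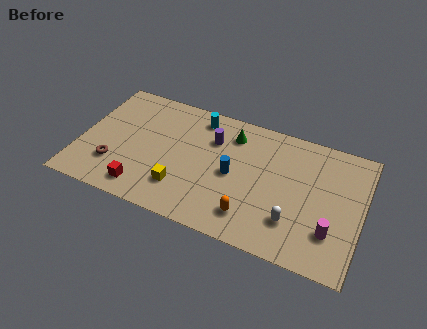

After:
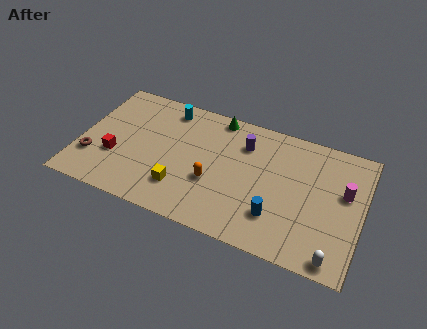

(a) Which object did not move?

the yellow cube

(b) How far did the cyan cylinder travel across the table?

1.7

The cyan cylinder moved from about (6.1, 7.1) to (4.4, 7.1), a distance of √(1.7² + 0.0²) ≈ 1.7.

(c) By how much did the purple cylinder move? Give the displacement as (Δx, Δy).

(1.7, 0.3)

The purple cylinder started near (7.0, 5.9) and ended near (8.7, 6.2).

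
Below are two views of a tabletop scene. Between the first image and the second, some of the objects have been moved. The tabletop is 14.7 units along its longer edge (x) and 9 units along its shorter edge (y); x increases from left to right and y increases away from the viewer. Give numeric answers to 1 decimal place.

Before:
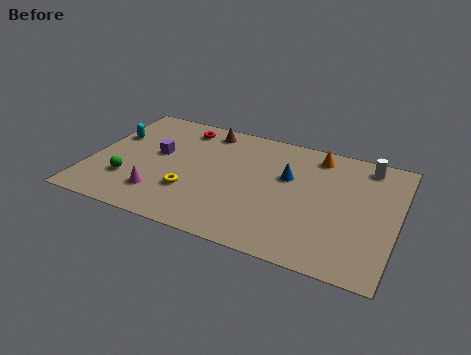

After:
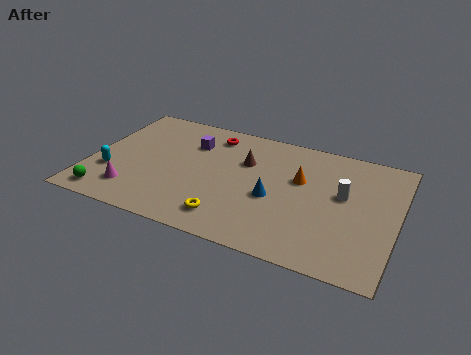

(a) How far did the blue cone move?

1.9

The blue cone was near (9.4, 5.6) before and (8.9, 3.8) after, so it travelled √(0.5² + 1.8²) ≈ 1.9 units.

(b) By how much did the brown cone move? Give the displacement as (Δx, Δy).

(2.1, -1.8)

The brown cone started near (5.2, 7.8) and ended near (7.3, 6.0).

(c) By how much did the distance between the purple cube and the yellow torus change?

+2.5

The distance was about 3.0 in the first image and 5.5 in the second, so they moved 2.5 units further apart.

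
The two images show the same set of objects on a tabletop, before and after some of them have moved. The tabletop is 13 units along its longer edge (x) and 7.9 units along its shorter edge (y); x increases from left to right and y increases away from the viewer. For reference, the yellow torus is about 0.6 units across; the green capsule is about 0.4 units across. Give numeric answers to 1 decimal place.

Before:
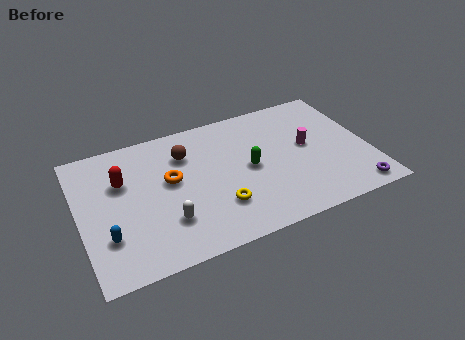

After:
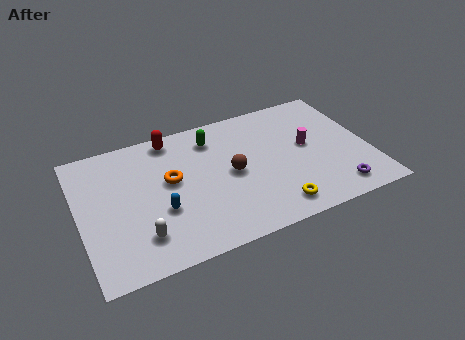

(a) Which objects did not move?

the magenta cylinder and the orange torus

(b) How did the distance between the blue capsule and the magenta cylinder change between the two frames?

-2.5

Before: roughly 9.4 units apart; after: 6.9. That's 2.5 units closer together.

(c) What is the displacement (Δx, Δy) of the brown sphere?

(1.9, -1.9)

The brown sphere started near (4.9, 5.8) and ended near (6.8, 3.9).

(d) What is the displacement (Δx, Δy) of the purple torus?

(-0.8, 0.3)

From the two frames, the purple torus sits at roughly (12.0, 0.9) before and (11.2, 1.2) after.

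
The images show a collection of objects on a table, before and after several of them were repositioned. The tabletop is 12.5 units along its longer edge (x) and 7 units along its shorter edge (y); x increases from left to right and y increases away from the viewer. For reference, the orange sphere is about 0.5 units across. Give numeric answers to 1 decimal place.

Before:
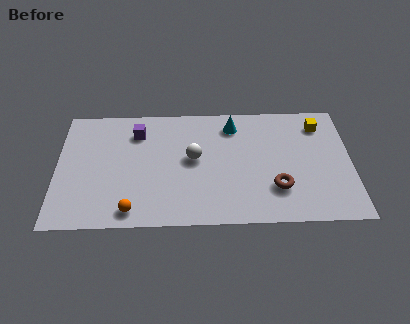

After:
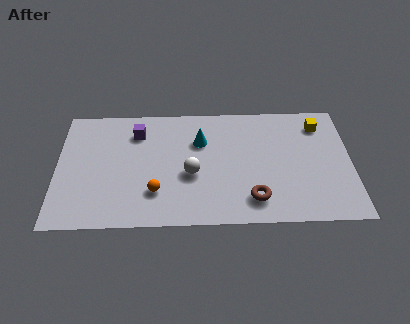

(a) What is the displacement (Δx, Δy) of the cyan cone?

(-1.4, -0.9)

The cyan cone started near (7.5, 5.7) and ended near (6.1, 4.8).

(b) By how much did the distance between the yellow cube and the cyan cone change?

+1.5

The distance was about 3.7 in the first image and 5.2 in the second, so they moved 1.5 units further apart.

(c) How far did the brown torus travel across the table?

1.2

The brown torus was near (9.3, 2.0) before and (8.3, 1.4) after, so it travelled √(1.0² + 0.6²) ≈ 1.2 units.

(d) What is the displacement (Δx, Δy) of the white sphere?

(-0.1, -0.9)

The white sphere was at about (5.8, 3.8) and moved to about (5.7, 2.9).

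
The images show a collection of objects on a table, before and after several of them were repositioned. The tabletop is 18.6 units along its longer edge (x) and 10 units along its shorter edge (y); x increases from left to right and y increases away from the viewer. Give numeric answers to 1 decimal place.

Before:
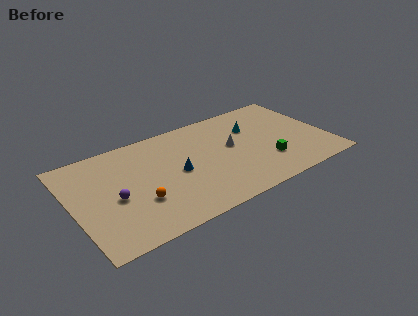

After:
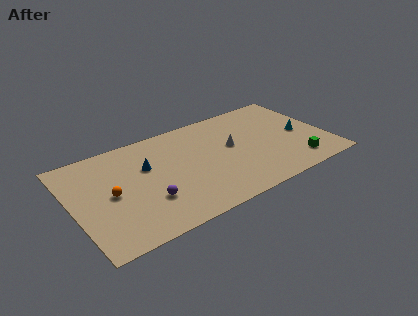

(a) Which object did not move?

the white cone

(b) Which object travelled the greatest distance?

the cyan cone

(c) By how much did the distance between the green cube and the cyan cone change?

-1.0

Before: roughly 4.0 units apart; after: 3.0. That's 1.0 units closer together.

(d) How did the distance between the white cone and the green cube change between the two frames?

+2.2

Before: roughly 3.5 units apart; after: 5.7. That's 2.2 units further apart.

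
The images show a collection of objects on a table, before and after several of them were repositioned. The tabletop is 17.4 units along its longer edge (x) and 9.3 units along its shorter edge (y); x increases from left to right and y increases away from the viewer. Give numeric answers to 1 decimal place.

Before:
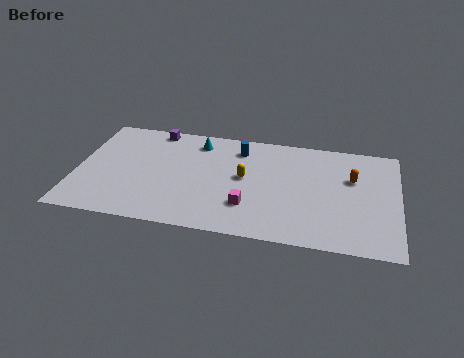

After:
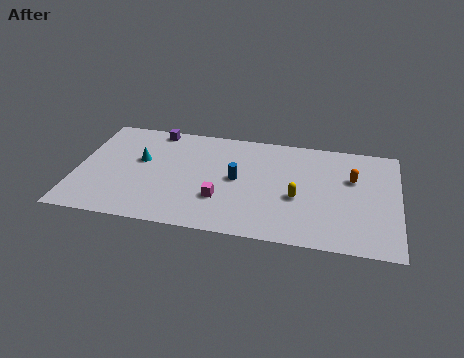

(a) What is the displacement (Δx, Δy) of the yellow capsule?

(2.9, -1.2)

The yellow capsule started near (9.1, 5.0) and ended near (12.0, 3.8).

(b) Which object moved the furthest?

the cyan cone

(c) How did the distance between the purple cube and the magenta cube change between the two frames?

-1.2

Before: roughly 7.9 units apart; after: 6.7. That's 1.2 units closer together.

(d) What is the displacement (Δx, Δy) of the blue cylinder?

(0.0, -2.7)

The blue cylinder started near (8.7, 7.5) and ended near (8.7, 4.8).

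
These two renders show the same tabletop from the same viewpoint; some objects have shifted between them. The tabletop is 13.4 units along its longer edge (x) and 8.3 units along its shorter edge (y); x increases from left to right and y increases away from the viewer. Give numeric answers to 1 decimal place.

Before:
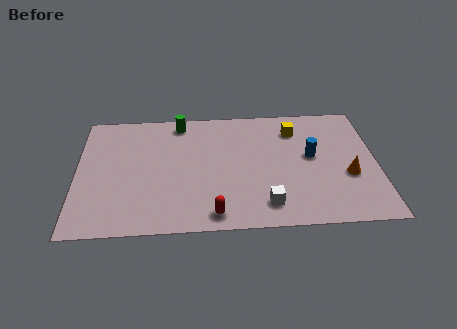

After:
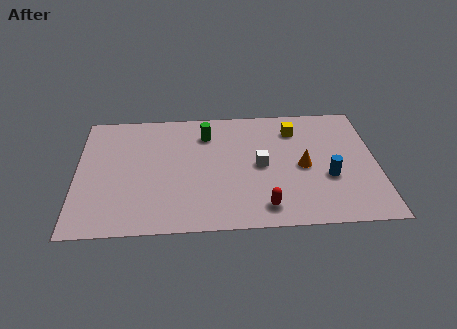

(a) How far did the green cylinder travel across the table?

1.5

From (4.6, 7.3) to (5.8, 6.4), the green cylinder covered √(1.2² + 0.9²) ≈ 1.5 units.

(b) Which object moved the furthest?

the white cube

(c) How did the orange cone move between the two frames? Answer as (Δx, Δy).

(-2.0, 0.7)

The orange cone started near (12.1, 3.2) and ended near (10.1, 3.9).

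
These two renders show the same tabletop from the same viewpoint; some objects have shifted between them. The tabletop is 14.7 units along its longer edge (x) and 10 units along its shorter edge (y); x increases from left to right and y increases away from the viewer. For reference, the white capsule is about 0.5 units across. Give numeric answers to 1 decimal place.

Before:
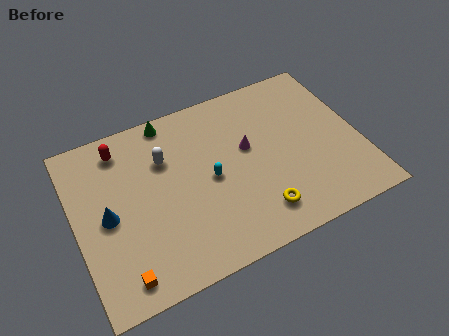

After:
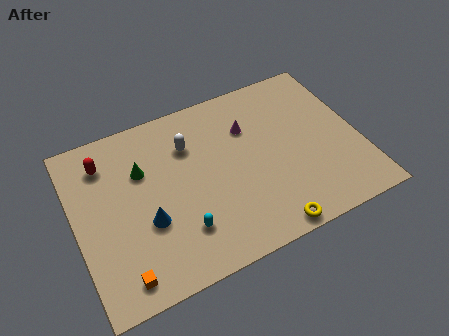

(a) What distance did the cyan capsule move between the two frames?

2.9

From (6.9, 4.8) to (5.1, 2.5), the cyan capsule covered √(1.8² + 2.3²) ≈ 2.9 units.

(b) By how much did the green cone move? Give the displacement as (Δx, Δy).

(-1.7, -2.4)

From the two frames, the green cone sits at roughly (5.3, 9.1) before and (3.6, 6.7) after.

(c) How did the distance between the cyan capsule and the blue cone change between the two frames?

-3.3

They were about 5.3 units apart before and 2.0 after — 3.3 units closer together.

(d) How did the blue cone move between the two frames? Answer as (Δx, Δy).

(1.9, -1.1)

The blue cone was at about (1.6, 4.8) and moved to about (3.5, 3.7).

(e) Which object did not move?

the orange cube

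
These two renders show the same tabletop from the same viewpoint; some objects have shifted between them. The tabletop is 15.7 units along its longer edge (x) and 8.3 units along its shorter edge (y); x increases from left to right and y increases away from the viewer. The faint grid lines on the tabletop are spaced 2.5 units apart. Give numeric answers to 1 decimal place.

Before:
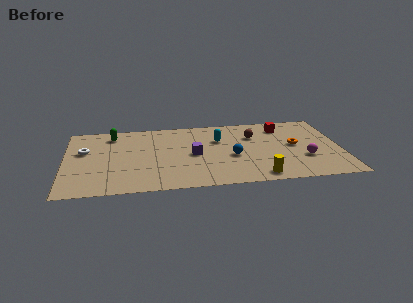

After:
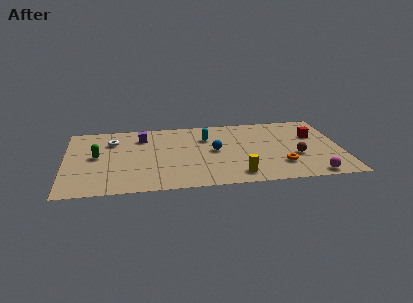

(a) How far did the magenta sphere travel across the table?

2.0

From (13.6, 2.8) to (13.9, 0.8), the magenta sphere covered √(0.3² + 2.0²) ≈ 2.0 units.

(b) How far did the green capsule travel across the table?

2.7

The green capsule moved from about (2.7, 6.9) to (1.8, 4.4), a distance of √(0.9² + 2.5²) ≈ 2.7.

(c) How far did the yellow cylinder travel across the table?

1.2

From (10.9, 1.0) to (9.7, 1.3), the yellow cylinder covered √(1.2² + 0.3²) ≈ 1.2 units.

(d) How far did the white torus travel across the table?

1.9

From (1.1, 5.1) to (2.7, 6.1), the white torus covered √(1.6² + 1.0²) ≈ 1.9 units.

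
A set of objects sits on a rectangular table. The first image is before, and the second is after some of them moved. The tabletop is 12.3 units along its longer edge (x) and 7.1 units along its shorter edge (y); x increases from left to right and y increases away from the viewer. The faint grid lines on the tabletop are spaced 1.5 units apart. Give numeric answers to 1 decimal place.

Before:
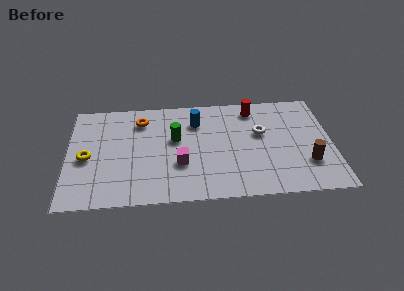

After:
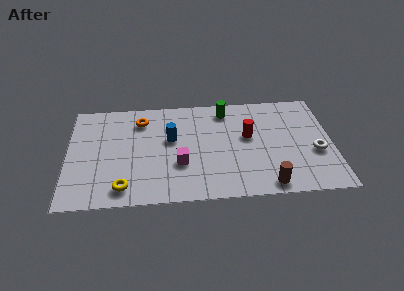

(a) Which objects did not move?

the magenta cube and the orange torus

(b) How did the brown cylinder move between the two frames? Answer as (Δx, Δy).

(-1.9, -1.3)

From the two frames, the brown cylinder sits at roughly (11.1, 2.1) before and (9.2, 0.8) after.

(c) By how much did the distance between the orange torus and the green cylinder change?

+1.9

The distance was about 2.1 in the first image and 4.0 in the second, so they moved 1.9 units further apart.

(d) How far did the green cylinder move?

3.0

The green cylinder moved from about (5.0, 4.2) to (7.4, 6.0), a distance of √(2.4² + 1.8²) ≈ 3.0.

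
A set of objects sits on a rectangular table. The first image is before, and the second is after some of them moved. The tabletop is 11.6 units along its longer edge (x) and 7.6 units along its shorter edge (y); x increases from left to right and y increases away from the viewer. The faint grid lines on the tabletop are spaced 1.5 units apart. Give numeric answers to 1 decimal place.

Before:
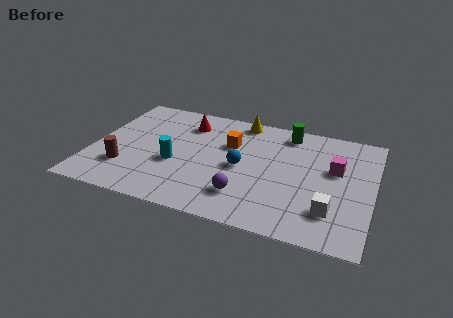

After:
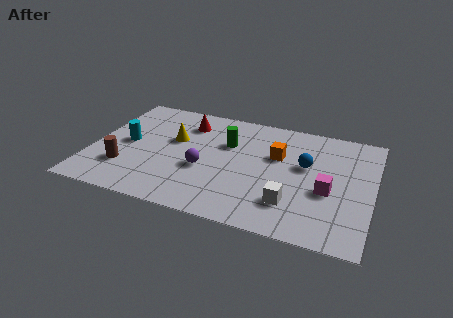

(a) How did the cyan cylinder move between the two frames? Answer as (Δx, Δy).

(-2.1, 0.8)

The cyan cylinder was at about (3.5, 3.0) and moved to about (1.4, 3.8).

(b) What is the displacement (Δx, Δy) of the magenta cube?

(-0.2, -1.5)

From the two frames, the magenta cube sits at roughly (10.0, 4.6) before and (9.8, 3.1) after.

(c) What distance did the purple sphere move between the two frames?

2.2

The purple sphere was near (6.5, 1.8) before and (4.7, 3.0) after, so it travelled √(1.8² + 1.2²) ≈ 2.2 units.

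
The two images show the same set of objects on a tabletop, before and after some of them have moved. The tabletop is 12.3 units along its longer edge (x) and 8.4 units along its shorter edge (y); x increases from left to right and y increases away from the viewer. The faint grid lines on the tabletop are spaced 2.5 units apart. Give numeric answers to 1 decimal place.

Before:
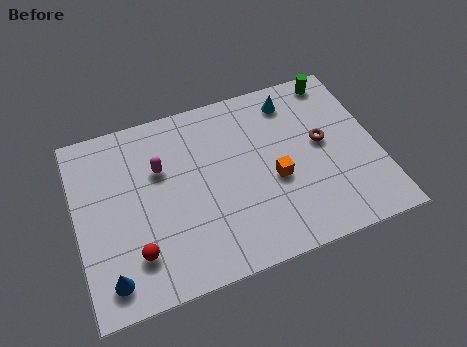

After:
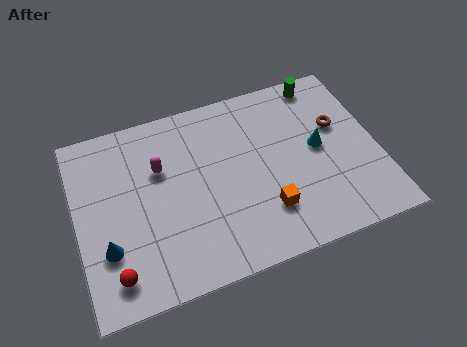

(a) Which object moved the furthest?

the cyan cone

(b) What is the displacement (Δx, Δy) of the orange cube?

(-0.5, -1.3)

The orange cube was at about (8.0, 3.5) and moved to about (7.5, 2.2).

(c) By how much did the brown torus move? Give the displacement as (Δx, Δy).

(0.7, 0.6)

The brown torus started near (10.1, 4.6) and ended near (10.8, 5.2).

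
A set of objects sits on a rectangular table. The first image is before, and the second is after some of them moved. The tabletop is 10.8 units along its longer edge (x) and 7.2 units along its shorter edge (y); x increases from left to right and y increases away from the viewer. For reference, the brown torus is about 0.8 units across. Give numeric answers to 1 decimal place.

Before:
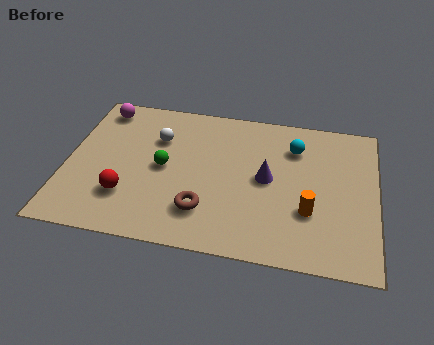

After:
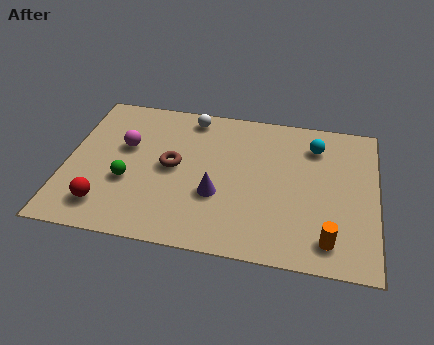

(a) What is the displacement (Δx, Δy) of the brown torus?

(-1.2, 1.9)

The brown torus started near (4.9, 1.8) and ended near (3.7, 3.7).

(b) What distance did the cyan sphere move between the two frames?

0.7

The cyan sphere moved from about (7.9, 5.4) to (8.6, 5.6), a distance of √(0.7² + 0.2²) ≈ 0.7.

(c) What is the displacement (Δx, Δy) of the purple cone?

(-1.7, -1.1)

From the two frames, the purple cone sits at roughly (7.0, 3.7) before and (5.3, 2.6) after.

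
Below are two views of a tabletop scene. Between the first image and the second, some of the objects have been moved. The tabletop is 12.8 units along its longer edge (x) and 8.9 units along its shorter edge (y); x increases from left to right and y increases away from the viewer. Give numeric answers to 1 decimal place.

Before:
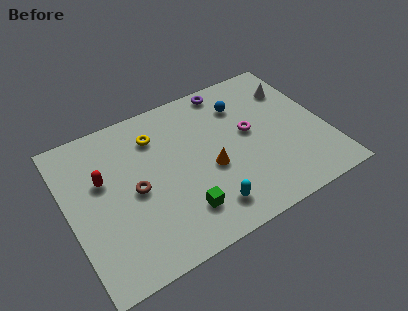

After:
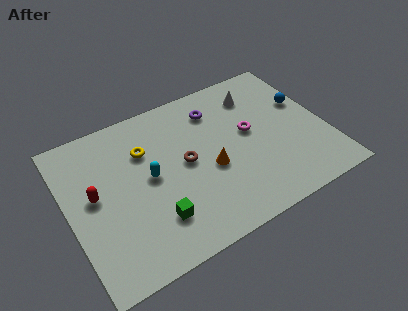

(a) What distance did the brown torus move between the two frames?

2.6

The brown torus was near (3.2, 4.2) before and (5.8, 4.6) after, so it travelled √(2.6² + 0.4²) ≈ 2.6 units.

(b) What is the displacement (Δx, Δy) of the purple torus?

(-0.8, -1.0)

From the two frames, the purple torus sits at roughly (8.5, 8.0) before and (7.7, 7.0) after.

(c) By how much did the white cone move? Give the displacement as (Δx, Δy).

(-1.8, 0.4)

The white cone started near (11.6, 6.6) and ended near (9.8, 7.0).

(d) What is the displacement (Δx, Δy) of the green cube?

(-1.3, 0.2)

The green cube was at about (5.2, 2.0) and moved to about (3.9, 2.2).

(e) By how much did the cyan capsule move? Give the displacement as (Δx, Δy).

(-2.4, 3.0)

The cyan capsule started near (6.4, 1.6) and ended near (4.0, 4.6).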